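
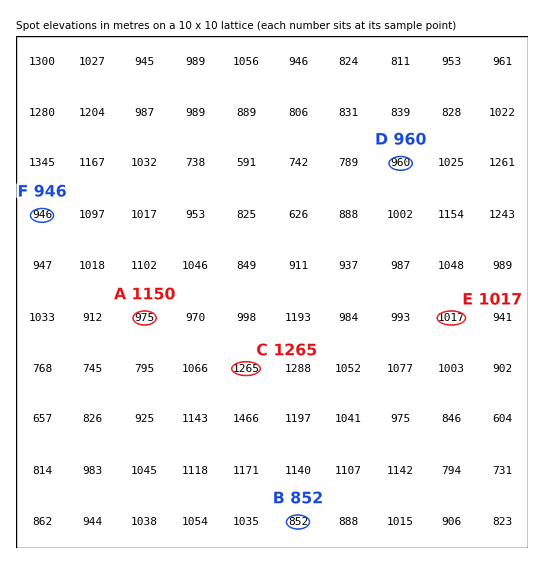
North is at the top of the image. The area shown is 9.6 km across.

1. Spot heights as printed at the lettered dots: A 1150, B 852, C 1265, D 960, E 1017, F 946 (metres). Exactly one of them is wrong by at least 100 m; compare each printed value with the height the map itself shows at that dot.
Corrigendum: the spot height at A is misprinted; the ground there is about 975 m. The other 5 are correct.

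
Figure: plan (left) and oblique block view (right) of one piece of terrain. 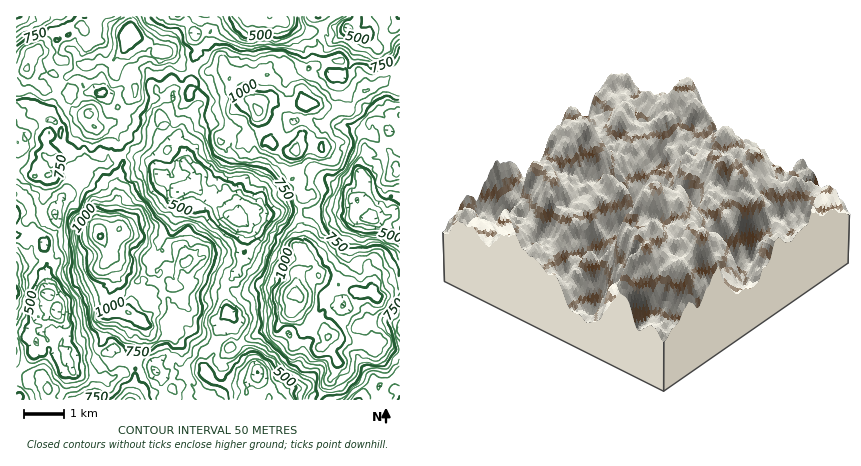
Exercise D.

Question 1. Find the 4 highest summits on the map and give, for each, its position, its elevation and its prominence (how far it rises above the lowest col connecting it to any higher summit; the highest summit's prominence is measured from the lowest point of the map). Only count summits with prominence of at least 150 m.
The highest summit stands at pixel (102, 236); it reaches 1259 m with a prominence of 1010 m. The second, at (296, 294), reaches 1232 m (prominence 516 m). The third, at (258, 110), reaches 1119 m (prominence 315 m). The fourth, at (130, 32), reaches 1050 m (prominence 284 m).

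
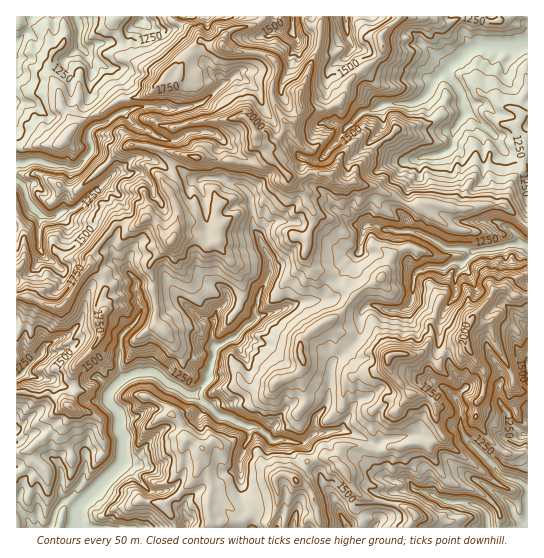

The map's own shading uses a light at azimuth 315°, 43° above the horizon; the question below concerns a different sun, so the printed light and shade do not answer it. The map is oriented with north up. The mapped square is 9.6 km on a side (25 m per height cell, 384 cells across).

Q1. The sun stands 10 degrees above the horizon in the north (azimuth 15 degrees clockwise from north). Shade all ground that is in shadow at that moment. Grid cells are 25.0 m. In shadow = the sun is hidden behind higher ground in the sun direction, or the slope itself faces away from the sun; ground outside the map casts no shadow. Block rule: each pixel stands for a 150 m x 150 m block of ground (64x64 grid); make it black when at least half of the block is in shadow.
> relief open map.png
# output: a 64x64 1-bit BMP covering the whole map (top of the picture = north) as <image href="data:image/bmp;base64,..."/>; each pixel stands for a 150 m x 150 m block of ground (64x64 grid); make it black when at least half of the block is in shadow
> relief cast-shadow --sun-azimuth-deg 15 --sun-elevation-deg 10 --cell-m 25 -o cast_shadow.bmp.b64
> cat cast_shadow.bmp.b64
<image width="64" height="64" href="data:image/bmp;base64,Qk0+AgAAAAAAAD4AAAAoAAAAQAAAAEAAAAABAAEAAAAAAAACAAATCwAAEwsAAAIAAAAAAAAA////AAAAAAB7//+//f///P/f7wP9/856/8/PA/n/n/b/8A4D+////v/89gH77//////zAXP//////+gIR7//////9CgHP///3//8SAI/////7/xNYD//+N/v9A/4P//8/+/gD/8///////A////////fsP/9///+/5/A/+z////8/8f74n/3//P/P/nwf+ff////sfB/H97////gMB///P///+AQD//8/P//4DAP89j+f/nIIR3ju/5/8fgHAAO3///j/gcAAzf//8P8BwAAdv/vg/8BAAAf/9/H/+AGACf/x///+D/EP8GH///9P+QfAcf///+eYWwAx////gxjIYLH///4AP/Bhk////gA/8Afj//v+AD//hgP/9/3+P/+EB/+H/fwP/8wB8A/x/f//zODwD////x/PwCAP///+/5/gjB////v/H/ef////4AA//9v///+AAD8/u////gAAPB/3///AAAB/z+//4AIAAD/n///DAPgAP///H4eQ/gAfveQ/jMH/AwB+H/8YZPgHAHp//xnwQQ8APvH+N/gDDAMf/gBn/4A7Dgf/4Ex/4DY8Af/w2A/weCAAP/zID/hwAABAf8AODGAAAGB/wAf+QBAPgH/gA//AER8Af8Ahv/wBuAD+BD+//yA+AAIGD3//uB4IB+8Y//+wJT4D/hB//8AxuAAEEDx4w=="/>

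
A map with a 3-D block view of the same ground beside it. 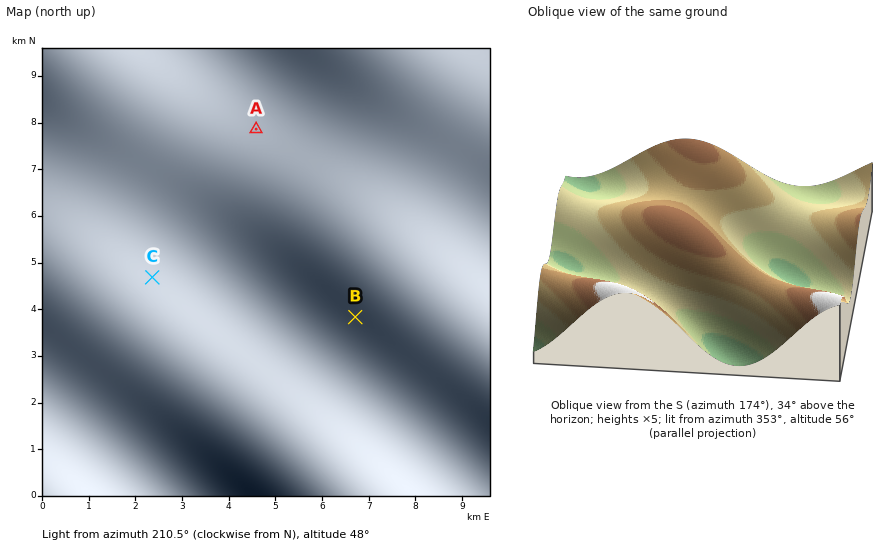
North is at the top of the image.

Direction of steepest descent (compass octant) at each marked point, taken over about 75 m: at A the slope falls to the S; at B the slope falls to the NE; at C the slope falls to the SW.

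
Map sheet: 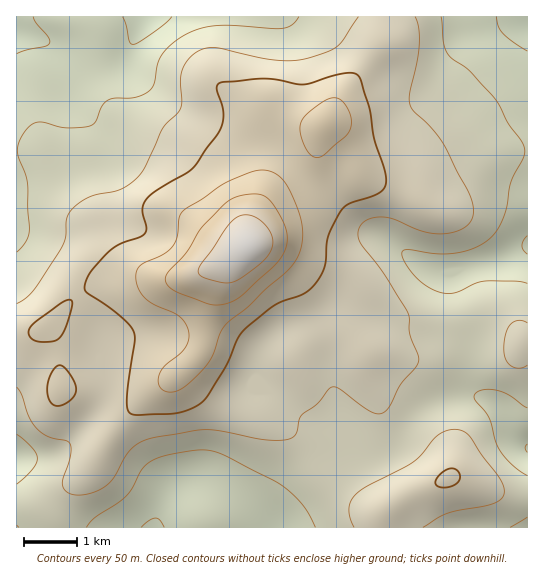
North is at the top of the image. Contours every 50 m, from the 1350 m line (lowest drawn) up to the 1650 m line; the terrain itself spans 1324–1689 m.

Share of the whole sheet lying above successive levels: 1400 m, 83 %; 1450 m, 53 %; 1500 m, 21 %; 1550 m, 8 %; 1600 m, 3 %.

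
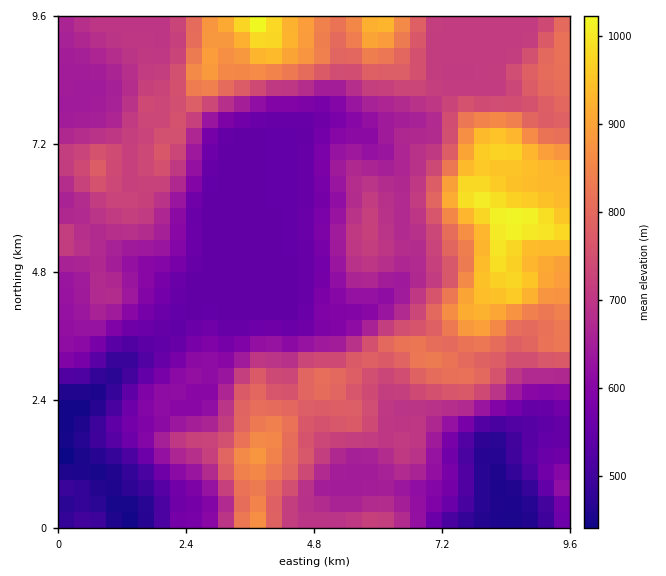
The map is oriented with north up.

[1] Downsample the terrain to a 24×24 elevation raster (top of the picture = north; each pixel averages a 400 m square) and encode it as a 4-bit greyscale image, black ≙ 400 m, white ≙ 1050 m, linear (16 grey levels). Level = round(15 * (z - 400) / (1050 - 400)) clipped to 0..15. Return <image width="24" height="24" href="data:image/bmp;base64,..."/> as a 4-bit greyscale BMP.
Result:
<image width="24" height="24" href="data:image/bmp;base64,Qk2WAQAAAAAAAHYAAAAoAAAAGAAAABgAAAABAAQAAAAAACABAAATCwAAEwsAABAAAAAAAAAAAAAAABEREQAiIiIAMzMzAERERABVVVUAZmZmAHd3dwCIiIgAmZmZAKqqqgC7u7sAzMzMAN3d3QDu7u4A////ACIRJEaah3d3ZDIRIyISJEaah2ZmVUIRJCESNVeqmGZmZUISNREjVnirqXZndkISNBI0VneaqYiHdkMjMxE0VVaamZmHd2VENCEjVVWJiZmHiJl2VUMiNFVoeJmYmqmXd1QzNERFVmaJqpqZmlVUQ0REREVniay6mlZlRDMzNEVVebzMu1ZlRDMzNEVmZ5zdy2ZlVEMzNEZ3Z5vtzHZmZUMzNEZ3Z5vu3Wd3dUMzNEZ3aL3u7WeHdkMzNEZ3ec7t3HiHh1MzNEZmaL3dzHiHiFMzNEZWZ53dy2Z3iGQzM0VWZozMqWZniIZUREVWZ4mZmWZniKmHdlZ3d3d4mWZneLu7upiZl3d4mmZ3d6u9y6m6l3d3imd3d6ve26rMp3d3eQ=="/>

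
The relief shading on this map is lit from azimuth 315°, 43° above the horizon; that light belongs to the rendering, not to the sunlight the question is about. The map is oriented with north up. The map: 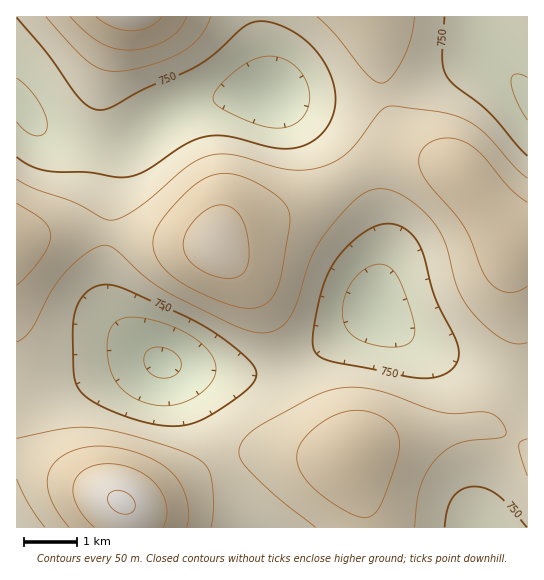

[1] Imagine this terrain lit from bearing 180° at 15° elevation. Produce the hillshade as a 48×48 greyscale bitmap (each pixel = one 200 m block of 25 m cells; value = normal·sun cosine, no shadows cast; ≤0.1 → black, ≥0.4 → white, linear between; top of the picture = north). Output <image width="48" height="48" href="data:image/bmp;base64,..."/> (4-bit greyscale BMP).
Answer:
<image width="48" height="48" href="data:image/bmp;base64,Qk32BAAAAAAAAHYAAAAoAAAAMAAAADAAAAABAAQAAAAAAIAEAAATCwAAEwsAABAAAAAAAAAAAAAAABEREQAiIiIAMzMzAERERABVVVUAZmZmAHd3dwCIiIgAmZmZAKqqqgC7u7sAzMzMAN3d3QDu7u4A////ALu8zMy7uqmYiImaq7vMu7qpmYiImZmqq7u7u7u6qZiIiImaq7vMu7qpmYiJmZqqq6qqqpmId3Zmd4iaq7u7u7qpmZmZmqqqq6qZiHdmVVVVZ4iaqru7u6qpmZmZqqu7qpiHdlVDMzNFZ4iaqqqqqqqZmZmqq7u7qod2VDMiESI0VniZmZmZmZmZmZmqu7u6qXdlQyEQABI0VniJmIiIiIiJmZmqq7uqmHZUMhEAAAEjRWd4h3d3d3eIiImZqqqpmGZUMhEAAAEjRVZnZmZmZmZnd3iImZmYh2ZUQyIRABEiNFVWZVVVVVVVVmZ3eIiId3ZlVDMiEREiM0RVVVRERERERFVWZ3d3d3d2ZUQzIiIiM0RFVVREMzMzMzRFVmZ3d4h3dmVEQzMzNEVVVVVUMzIiIjNEVWZ3eIiIh3ZlVUREVVZmd2ZVQyIiIiM0VWZ3iJmYiHdmZmZmZ3eIiIdlRDIiIjNFVmd4iZmZiHd3d4iImZmqqpiGVDMiI0RWZ3iJmZmZiIiIiZqru7vLu6qXZUMzNFVniImZmamYiIiJqrzN3d3dzLqYdlVEVWeImaqqqqmZiIiavN7v//7u3Muph2ZWZniZqqq6qqqZmJmrze/////u3MupiHd3eImaq7u7uqqpmZqrze/////t3LqpmIiIiJmqq7u7uqqqqqu83v////7cy6qpmZmZmZmqqqq7uqqqq7vM3e7//u3LuqqqqqqqmZmZqqqqqqu7u7vMzd3d3cu6mZmaqqqqqpmZmZqqqqq7u7u7zMzMu7qZmJmaq7u7qqmZmZmaqpqqq7u7qqqqqZmIiImaq7u7uqqZmZmZmZmZmqqpmYiIiIiIiImau7zLu6qqqpmZmXeIiIiId3d3d3d3eIiaq7zMu7u7qqmYiGZmZ3d3ZlVVZmd3d4iZqrvMzMy7u6mYdlRFVWZlVURFVWZmd3eImqu8zMzMu6mHZTMzRFVVRERERVVWZmZ3iZq7zMzMu6l2VCIjNEVVREMzNERERVVWeImru8zLuph1QyIiNEVVVEMzMzMzMzRFZ3iaq7uqqYdUMiIjRFVVVUMzIiIiIiM0VneJmamZh2VDMjM0VWZmZVQzIhERERIjRWd4iIh3ZVQzMjRVZ3d3dlVDIhEQERIjRWZ3d3dlVDMzM1VneIiIh2ZUMiERERIzRWZ3d2VUMyIjNGd4iZmZmIdlQzIiIjNEVWZ3dmVDMiIzRXiJmaqqqZh3ZURDRERVZnd3dmVDMiM0VomZqqqru6qYh2ZlZmZnd3eId2VUMzNFZ5mqqqu7zMu6qYiIiIiIiIiIh3ZVRERWeJqqqru8zd3Mu6qZmZmZmZmZmIdmVVZniJqqq7vN3u7tzLu7u7uqqqqZmYh3Zmd4iaqru7zd7v7u3cy7u7u7uqqqqZmId3eImaq7vM3e7//u3MzMzMzLu6qqqZmIiIiJmqu7zN3u7+7tzLu7vMzMu7qqqZmYiIiZmru8zd3u7u3cu7u7u8zMu7qqmZmIiIiZqrvMzd3u7d3Luqqru8zMu7qqmZiIiImZqg=="/>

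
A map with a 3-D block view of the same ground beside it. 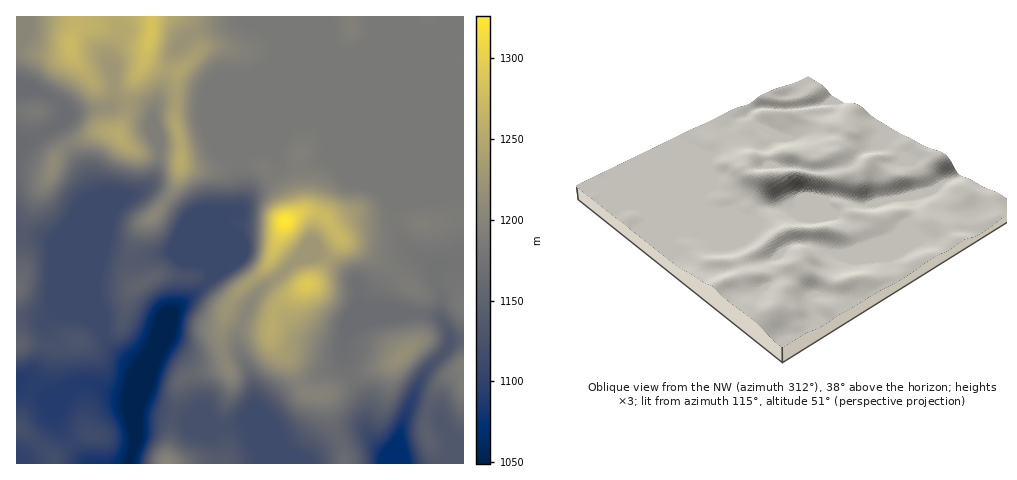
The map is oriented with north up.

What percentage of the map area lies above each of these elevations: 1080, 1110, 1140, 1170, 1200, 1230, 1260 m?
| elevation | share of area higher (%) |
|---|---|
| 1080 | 96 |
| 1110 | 90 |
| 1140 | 70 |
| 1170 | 59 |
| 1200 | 21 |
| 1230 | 11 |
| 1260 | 3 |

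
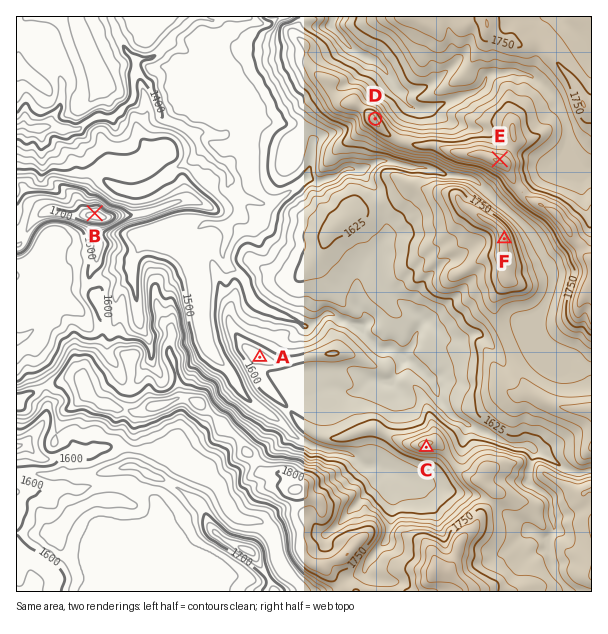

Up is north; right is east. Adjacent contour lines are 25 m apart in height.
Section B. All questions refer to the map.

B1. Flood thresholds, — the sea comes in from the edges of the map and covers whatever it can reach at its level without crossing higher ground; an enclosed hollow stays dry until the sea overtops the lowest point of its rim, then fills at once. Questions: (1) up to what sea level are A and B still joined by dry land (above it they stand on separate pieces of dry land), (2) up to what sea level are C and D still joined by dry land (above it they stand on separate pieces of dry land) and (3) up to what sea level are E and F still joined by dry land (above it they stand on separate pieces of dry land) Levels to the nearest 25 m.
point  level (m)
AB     1600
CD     1650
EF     1675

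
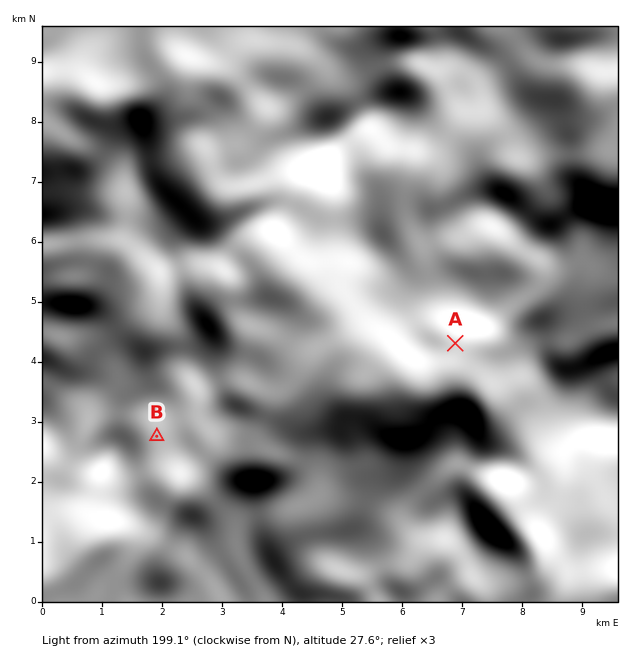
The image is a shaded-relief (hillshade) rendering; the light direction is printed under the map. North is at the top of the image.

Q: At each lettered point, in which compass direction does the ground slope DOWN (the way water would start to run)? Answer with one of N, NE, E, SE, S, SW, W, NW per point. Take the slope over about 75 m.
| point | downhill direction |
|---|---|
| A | SW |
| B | SE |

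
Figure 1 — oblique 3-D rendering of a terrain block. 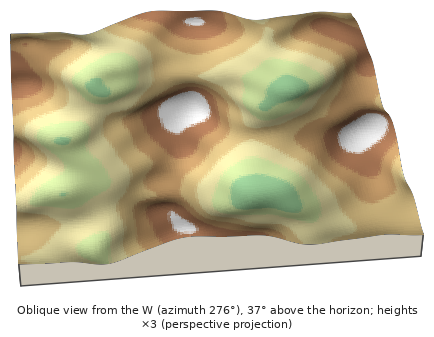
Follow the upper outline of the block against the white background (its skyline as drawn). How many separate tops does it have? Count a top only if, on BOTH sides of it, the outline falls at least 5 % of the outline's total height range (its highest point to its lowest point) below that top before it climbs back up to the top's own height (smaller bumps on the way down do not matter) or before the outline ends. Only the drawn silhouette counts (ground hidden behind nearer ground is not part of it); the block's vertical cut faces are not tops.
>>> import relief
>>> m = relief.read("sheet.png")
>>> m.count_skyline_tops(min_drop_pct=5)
1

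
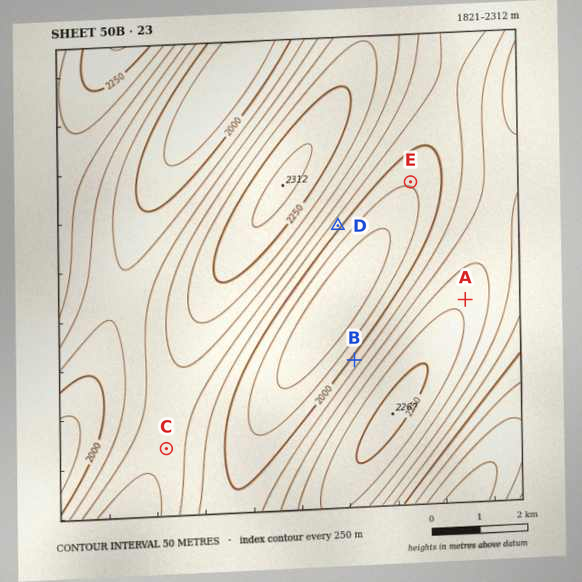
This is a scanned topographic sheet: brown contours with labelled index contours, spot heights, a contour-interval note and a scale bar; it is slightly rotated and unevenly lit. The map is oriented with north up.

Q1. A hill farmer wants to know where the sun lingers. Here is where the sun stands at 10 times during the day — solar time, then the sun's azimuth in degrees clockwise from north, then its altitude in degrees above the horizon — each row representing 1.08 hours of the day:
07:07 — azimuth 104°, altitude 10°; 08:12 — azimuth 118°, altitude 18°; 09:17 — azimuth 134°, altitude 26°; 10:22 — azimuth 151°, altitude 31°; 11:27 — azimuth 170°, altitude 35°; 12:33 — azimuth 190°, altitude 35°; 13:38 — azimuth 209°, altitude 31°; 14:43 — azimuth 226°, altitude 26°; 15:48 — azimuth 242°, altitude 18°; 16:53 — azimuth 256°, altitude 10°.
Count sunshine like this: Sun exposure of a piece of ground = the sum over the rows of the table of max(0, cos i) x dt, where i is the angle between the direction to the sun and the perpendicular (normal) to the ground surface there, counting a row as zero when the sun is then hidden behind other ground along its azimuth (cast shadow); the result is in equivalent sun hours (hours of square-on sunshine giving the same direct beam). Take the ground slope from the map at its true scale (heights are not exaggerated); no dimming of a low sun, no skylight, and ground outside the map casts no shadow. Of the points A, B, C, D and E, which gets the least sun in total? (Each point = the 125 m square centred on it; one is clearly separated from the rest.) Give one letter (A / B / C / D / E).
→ B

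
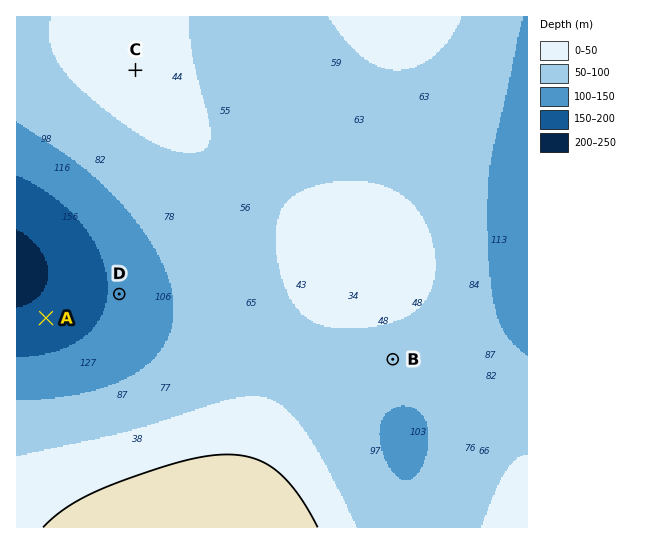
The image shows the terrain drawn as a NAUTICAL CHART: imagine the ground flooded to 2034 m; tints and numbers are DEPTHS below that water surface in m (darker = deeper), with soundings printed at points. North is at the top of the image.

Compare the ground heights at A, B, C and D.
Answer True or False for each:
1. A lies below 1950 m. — True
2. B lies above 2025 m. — False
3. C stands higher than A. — True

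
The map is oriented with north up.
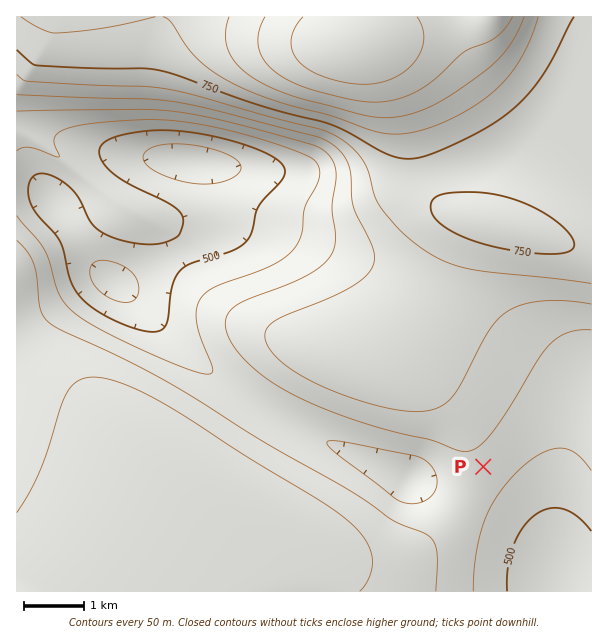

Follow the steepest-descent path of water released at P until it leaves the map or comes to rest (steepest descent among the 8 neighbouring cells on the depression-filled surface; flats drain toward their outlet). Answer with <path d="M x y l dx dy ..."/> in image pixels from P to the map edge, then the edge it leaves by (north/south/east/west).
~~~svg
<path d="M483 467l65 64 0 6 1 2 2 10 3 6 0 5 1 1 0 5 3 6 0 4 3 6 0 8 2 1"/>
exit: south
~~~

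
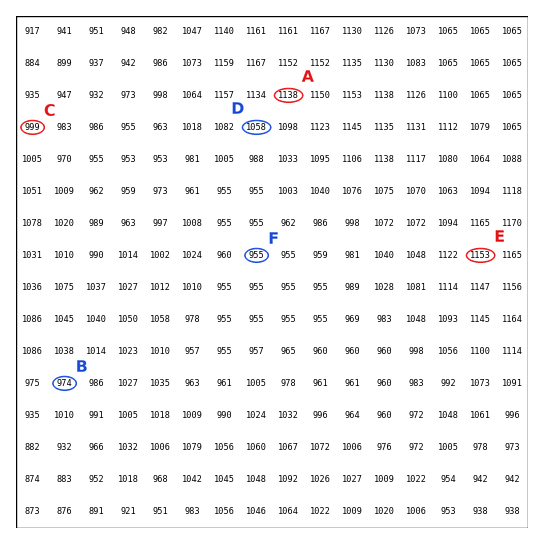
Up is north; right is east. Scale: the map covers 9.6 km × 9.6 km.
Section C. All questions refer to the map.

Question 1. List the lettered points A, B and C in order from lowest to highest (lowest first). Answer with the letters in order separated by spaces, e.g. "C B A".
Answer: B C A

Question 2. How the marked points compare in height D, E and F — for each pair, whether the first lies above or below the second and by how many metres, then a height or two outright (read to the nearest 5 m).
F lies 200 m below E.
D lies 105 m above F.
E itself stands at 1155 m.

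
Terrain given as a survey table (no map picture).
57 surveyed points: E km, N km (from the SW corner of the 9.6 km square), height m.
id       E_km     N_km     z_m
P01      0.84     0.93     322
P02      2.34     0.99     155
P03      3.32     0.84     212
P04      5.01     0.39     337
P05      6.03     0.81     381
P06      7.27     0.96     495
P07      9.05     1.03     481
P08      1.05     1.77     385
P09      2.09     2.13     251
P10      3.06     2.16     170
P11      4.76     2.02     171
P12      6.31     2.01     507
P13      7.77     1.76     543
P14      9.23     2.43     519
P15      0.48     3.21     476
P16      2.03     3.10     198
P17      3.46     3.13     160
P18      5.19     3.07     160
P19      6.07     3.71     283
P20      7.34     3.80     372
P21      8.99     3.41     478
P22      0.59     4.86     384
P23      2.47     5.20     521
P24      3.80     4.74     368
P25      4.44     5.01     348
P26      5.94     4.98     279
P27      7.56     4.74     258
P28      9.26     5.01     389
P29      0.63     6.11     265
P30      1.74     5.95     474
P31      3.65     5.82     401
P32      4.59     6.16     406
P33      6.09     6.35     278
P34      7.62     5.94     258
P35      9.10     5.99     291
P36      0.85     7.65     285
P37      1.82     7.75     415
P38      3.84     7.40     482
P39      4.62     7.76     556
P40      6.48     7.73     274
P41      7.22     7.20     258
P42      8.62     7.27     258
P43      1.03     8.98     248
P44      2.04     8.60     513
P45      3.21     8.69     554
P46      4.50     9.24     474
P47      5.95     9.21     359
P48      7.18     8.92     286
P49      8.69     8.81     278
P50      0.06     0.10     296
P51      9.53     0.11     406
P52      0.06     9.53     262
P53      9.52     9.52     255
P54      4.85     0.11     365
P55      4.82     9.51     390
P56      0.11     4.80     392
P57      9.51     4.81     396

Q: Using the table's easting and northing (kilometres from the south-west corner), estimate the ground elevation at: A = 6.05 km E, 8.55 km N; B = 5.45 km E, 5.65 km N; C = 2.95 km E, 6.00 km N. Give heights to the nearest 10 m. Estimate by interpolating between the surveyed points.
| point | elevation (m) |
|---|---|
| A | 380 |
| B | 360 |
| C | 490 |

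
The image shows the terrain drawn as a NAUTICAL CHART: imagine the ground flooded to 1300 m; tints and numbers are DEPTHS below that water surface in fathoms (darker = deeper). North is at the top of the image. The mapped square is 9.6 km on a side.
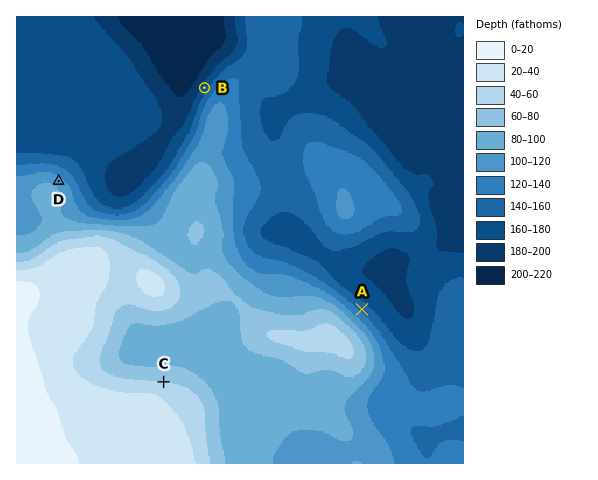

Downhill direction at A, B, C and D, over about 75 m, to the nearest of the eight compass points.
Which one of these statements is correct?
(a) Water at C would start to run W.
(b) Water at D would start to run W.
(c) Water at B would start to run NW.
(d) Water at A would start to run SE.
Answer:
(c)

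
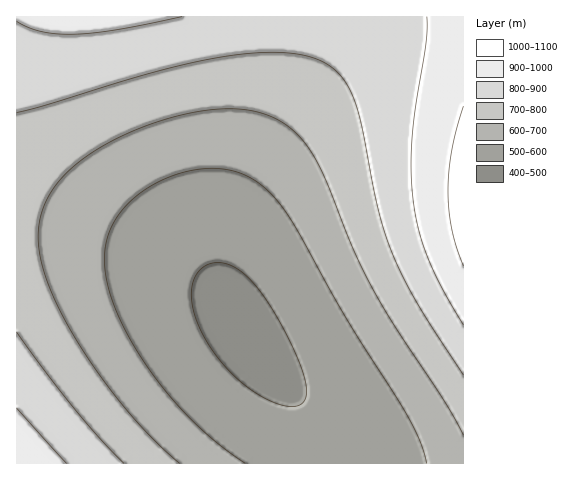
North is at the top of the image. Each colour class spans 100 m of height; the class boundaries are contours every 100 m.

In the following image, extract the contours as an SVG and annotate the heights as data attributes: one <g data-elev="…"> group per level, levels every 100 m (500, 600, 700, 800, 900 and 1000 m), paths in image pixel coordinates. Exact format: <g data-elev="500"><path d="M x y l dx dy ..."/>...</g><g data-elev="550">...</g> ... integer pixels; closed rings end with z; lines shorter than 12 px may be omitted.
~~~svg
<g data-elev="500"><path d="M287 406l-21-7-23-15-20-20-17-23-11-25-4-21 4-17 4-7 5-5 9-3 8 0 9 2 9 5 18 17 19 28 21 41 6 18 3 12 0 10-3 7-6 3z"/></g><g data-elev="600"><path d="M245 463l-24-17-23-20-22-22-20-26-19-27-15-26-10-25-6-23-2-19 3-17 5-16 10-15 14-14 17-11 20-9 21-6 26-1 22 5 20 11 17 18 18 26 52 94 58 93 13 25 7 22"/></g><g data-elev="700"><path d="M180 463l-28-25-27-29-26-35-24-37-17-31-12-29-7-26-1-22 5-21 10-19 15-17 21-17 28-17 31-13 33-10 32-5 29-1 25 6 21 12 18 17 17 29 29 73 20 42 24 40 50 76 17 31"/></g><g data-elev="800"><path d="M124 463l-24-24-26-30-57-77"/><path d="M17 113l29-8 111-34 67-14 33-4 28 0 23 3 18 7 9 7 8 8 6 11 6 13 7 25 17 86 8 25 9 24 24 46 43 67"/></g><g data-elev="900"><path d="M67 463l-50-55"/><path d="M17 21l11 6 14 5 15 2 18 0 43-5 64-12"/><path d="M427 17l-1 26-10 62-4 32-1 32 2 30 5 30 10 28 14 31 21 37"/></g><g data-elev="1000"><path d="M463 106l-11 44-4 40 4 39 11 37"/></g>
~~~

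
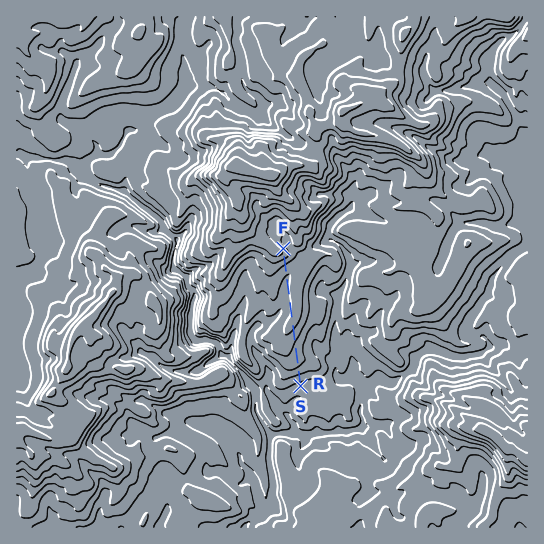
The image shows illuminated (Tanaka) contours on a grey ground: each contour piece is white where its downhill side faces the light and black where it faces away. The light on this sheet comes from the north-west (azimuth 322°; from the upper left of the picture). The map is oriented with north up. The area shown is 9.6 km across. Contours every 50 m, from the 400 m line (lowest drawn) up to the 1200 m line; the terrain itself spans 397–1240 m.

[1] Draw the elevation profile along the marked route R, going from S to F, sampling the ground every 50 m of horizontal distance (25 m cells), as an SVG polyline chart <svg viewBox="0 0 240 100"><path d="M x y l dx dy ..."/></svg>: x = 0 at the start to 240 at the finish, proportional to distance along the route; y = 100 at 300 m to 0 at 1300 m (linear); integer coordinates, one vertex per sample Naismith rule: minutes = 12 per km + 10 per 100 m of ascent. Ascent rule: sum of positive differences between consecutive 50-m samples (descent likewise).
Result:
<svg viewBox="0 0 240 100"><path d="M0 77l5-1 4-2 5-1 4-2 5-2 5-2 4-2 5-1 5-1 4 0 5 0 4-1 5 0 5 0 4-1 5 0 5-1 4-1 5-1 4-2 5-1 5 0 4-1 5 0 5 0 4 0 5 1 4 0 5 0 5 0 4 0 5 0 5 0 4 0 5 0 4 0 5 0 5 1 4 0 5 0 5 0 4-1 5-1 4-1 5-2 5-1 4-2 5-3 5-2 4-2 5 0 4 1"/></svg>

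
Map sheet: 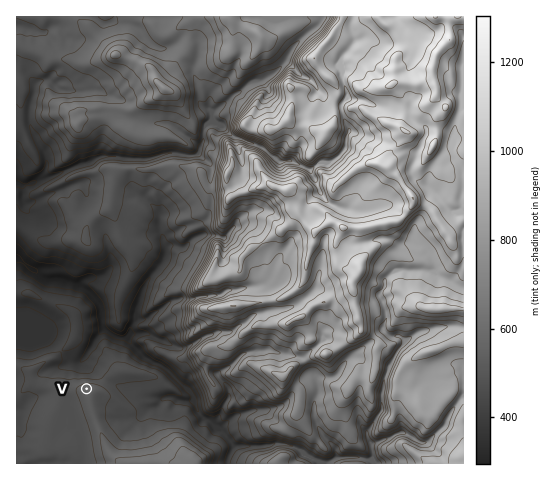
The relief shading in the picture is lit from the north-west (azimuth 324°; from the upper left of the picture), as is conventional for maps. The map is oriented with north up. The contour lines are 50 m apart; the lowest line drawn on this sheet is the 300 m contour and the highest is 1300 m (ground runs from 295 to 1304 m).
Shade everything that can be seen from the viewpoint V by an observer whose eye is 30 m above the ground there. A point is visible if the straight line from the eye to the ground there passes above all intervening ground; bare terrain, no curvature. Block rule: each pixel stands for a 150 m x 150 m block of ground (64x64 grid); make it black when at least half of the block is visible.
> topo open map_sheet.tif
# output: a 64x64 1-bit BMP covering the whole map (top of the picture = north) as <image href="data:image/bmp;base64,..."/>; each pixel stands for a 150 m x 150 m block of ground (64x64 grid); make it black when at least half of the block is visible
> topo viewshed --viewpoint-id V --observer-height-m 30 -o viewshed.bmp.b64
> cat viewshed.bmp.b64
<image width="64" height="64" href="data:image/bmp;base64,Qk0+AgAAAAAAAD4AAAAoAAAAQAAAAEAAAAABAAEAAAAAAAACAAATCwAAEwsAAAIAAAAAAAAA////AAAAAADA8/+AfAAD95///4D+MAeH////AH4QAw+///8A4AAAB5///wH8AAABn///A/8AACCf8P+B/wAAwL/w/xAPAADA/+HkMAMAAYD/4HEwGAAAAP/w/jA8AAAA/+f4cHwAAAD/3/DzfAAAAP//geHwAAAAH/4D+MAAAAAH/A/8ABAAAAP4EPwAkAAAAfAh8ABBAAA98A/5ggCAAP//f//GAYAA///f/kIAgAD//n/8AACAAP4Pf+AAAAAA+A/+gAAAAADAH//gAAAAAAAf//gAAwAAAAfz4AADAAAAf/PwAAGAAAH/+fAAAAAAH///eAAAAAB///Z4AAAAAP/3x1AAAAAA4G+HwAAAAACAb8f8AAAAAIAf5/4AAAAAAR/m/gAAAAACD8f+gAAAAAwHD//AAAAAEAcf/PwAAAAAB3/8eAAAAAAP/+wAAAAAQB//7CAAAADgAA+EAAAAAPEAAAYAAAAA44AABgAAAADD8fgEAAAAAN///gAAAAAAv/8AQBAAAAD9/ACBgAAAAP8YAYAAAAAAwAB/AAAAAADAAH8AAAAAAMAAXgAAAAAAwADcAAAAAADAAfADAAAAAEAD4AeAAAAAwAfgD8AAAADgD4AP8AAAAOACAA/wAAAAgAAACPgAAAAAAAAM8AAAAAAAAA7gAAAAAAAADwAAAAAAAAAOAAAAAA=="/>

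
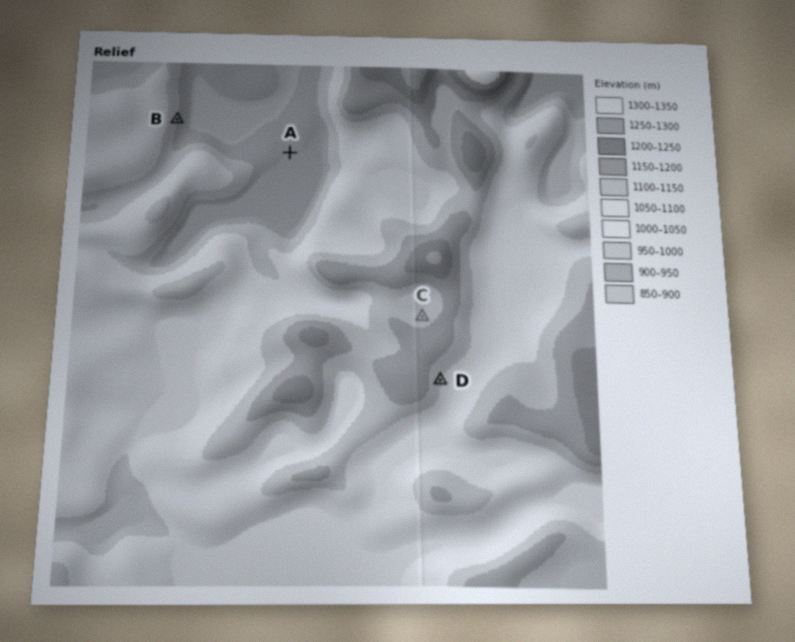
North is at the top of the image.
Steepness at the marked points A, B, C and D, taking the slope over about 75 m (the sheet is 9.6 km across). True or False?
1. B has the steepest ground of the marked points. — True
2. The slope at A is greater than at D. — False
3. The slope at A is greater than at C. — False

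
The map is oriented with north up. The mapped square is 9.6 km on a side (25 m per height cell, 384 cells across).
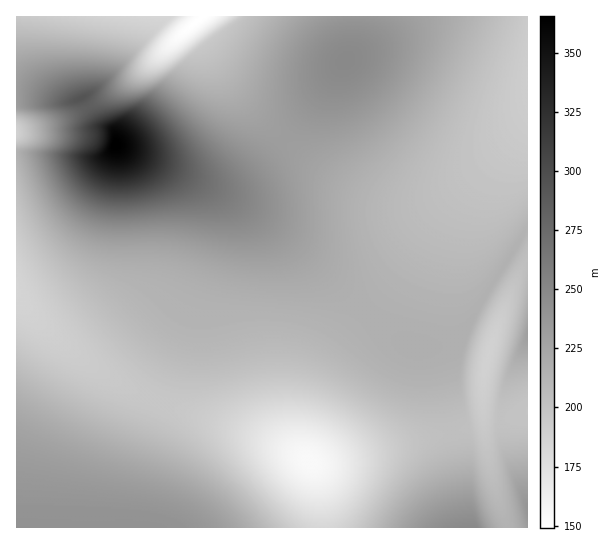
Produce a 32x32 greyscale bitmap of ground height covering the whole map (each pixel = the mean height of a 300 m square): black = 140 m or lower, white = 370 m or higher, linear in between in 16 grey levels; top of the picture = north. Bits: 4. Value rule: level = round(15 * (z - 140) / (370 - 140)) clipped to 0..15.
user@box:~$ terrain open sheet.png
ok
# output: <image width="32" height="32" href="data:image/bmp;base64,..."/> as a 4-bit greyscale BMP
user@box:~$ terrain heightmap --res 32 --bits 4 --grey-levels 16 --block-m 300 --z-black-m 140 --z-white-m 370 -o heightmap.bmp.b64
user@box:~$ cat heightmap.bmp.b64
<image width="32" height="32" href="data:image/bmp;base64,Qk12AgAAAAAAAHYAAAAoAAAAIAAAACAAAAABAAQAAAAAAAACAAATCwAAEwsAABAAAAAAAAAAAAAAABEREQAiIiIAMzMzAERERABVVVUAZmZmAHd3dwCIiIgAmZmZAKqqqgC7u7sAzMzMAN3d3QDu7u4A////AHd3d3d3ZmZUQzMzRWZ3dlVmZmZmZmZVRDIiI0RWZmVWZmZmZmZlVEMiESM0VVZVVmZmZmZVVUQyIREiNERVVFVmZmVVVURDIhERIjNERERFZmVVVUREMyIREiIzRERERGVVVEREQzMyIiIzNERERERVVEREREQzMzIzNEREREREVERERERERDMzNERFVVVDREREREREREREREREVVVVQ0VEMzREREREREREVVVVVUNFMzNERERVVUREVVVVVVVDRTMzRERVVVVVVVVVVVVVVDUzNERFVVVVVVVVVVVVVVQ0M0REVVVVVVVVVVVVVVVVRDNERVVVVVVVVVVVVVVVVUQ0RFVVVVVmZmZVVVVVVEVUNEVWZmZmZmZmZVVVVEREVURWZnZmd3d3ZmVVVUREREVFZ3iIiHd3d2ZlVVRERERERWiZqpmYiHdmZVVURERERFZ5q8u6mYh3ZmVVVURERERWis3dy6mHd2ZlVVVEREREVorO7suYh3ZmZmVVVEREREV5ve3KmHZmZmZmVVVERERGeazcuYdmZmZmZmVVRERDZ5mpmphmVVZmd3ZmVVREQ2eJmHZmVVVWZnd3ZmVURENmd3dkNERFVWZ3d3ZlVURDVmZlVCI0RFVmd3d3ZlVEQ1VUREQxE0RVZmd3dmZVVERERDMzMhEjRVZmd2ZmVVRE"/>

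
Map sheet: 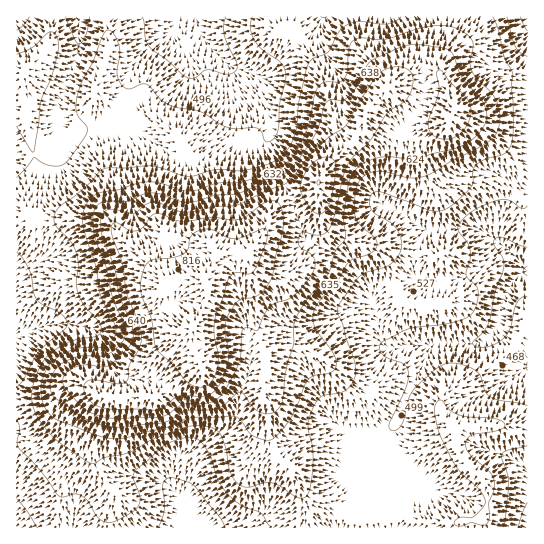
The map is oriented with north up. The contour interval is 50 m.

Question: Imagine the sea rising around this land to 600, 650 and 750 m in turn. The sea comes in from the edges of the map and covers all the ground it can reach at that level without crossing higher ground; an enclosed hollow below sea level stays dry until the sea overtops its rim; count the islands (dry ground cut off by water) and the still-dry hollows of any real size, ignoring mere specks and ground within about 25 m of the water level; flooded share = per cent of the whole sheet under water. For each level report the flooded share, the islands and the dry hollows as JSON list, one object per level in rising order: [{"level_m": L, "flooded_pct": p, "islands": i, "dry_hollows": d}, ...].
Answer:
[{"level_m": 600, "flooded_pct": 68, "islands": 1, "dry_hollows": 0}, {"level_m": 650, "flooded_pct": 75, "islands": 1, "dry_hollows": 0}, {"level_m": 750, "flooded_pct": 91, "islands": 2, "dry_hollows": 0}]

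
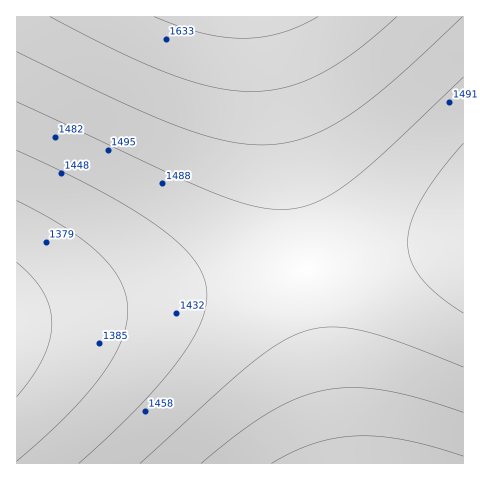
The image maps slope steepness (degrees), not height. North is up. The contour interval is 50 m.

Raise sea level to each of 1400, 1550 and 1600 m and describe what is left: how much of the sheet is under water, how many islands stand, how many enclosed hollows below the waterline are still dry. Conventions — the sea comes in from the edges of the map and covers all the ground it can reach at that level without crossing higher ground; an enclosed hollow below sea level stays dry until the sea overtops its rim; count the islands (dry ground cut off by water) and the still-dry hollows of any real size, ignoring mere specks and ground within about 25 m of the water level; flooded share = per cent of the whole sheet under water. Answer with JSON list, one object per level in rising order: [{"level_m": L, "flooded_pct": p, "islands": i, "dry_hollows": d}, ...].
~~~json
[{"level_m": 1400, "flooded_pct": 9, "islands": 0, "dry_hollows": 0}, {"level_m": 1550, "flooded_pct": 73, "islands": 0, "dry_hollows": 0}, {"level_m": 1600, "flooded_pct": 90, "islands": 0, "dry_hollows": 0}]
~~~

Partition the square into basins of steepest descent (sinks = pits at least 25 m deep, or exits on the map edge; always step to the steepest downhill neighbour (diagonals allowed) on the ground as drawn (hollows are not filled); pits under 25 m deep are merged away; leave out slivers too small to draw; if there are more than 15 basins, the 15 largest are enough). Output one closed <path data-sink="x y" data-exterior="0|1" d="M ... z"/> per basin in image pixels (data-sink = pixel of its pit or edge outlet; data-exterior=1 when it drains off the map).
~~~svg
<path data-sink="17 329" data-exterior="1" d="M262 16l-246 1 1 447 323-1-72-420z"/><path data-sink="463 231" data-exterior="1" d="M463 16l-201 1 79 447 123-1z"/>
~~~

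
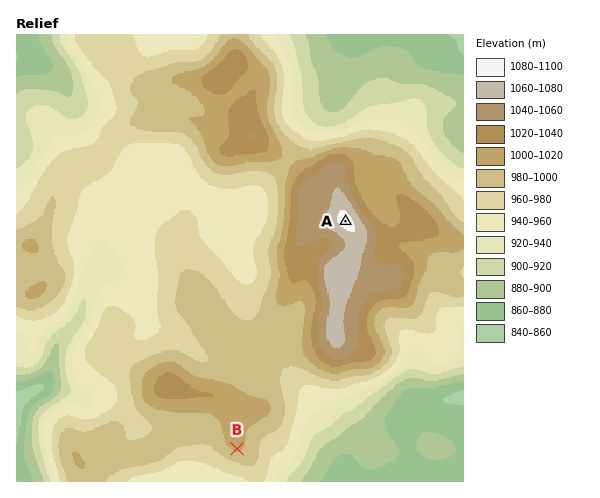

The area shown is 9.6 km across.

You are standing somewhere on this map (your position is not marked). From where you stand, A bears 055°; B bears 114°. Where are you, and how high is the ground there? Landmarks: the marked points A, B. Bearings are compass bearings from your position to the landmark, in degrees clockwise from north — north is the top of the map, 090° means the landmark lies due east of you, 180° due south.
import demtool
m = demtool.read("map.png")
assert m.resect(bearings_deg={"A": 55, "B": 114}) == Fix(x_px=105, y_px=390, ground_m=950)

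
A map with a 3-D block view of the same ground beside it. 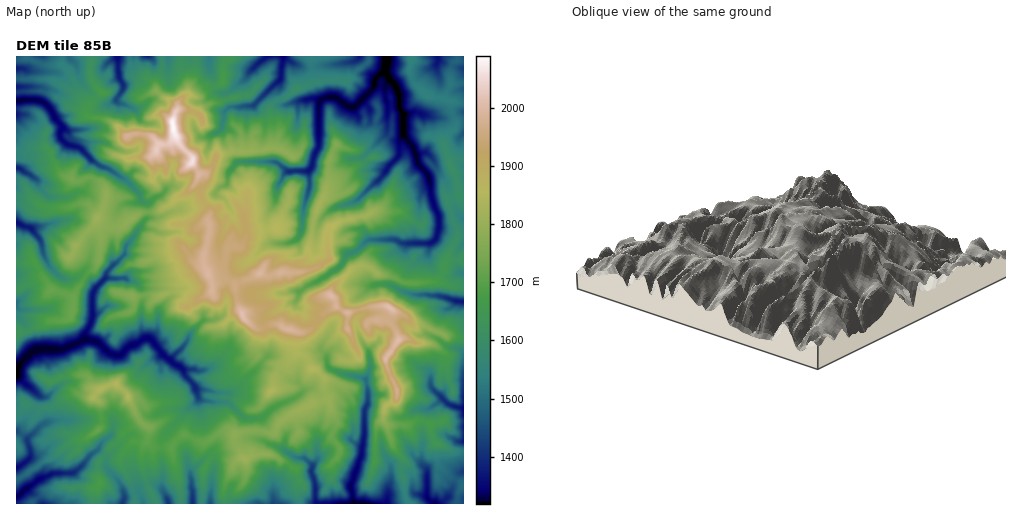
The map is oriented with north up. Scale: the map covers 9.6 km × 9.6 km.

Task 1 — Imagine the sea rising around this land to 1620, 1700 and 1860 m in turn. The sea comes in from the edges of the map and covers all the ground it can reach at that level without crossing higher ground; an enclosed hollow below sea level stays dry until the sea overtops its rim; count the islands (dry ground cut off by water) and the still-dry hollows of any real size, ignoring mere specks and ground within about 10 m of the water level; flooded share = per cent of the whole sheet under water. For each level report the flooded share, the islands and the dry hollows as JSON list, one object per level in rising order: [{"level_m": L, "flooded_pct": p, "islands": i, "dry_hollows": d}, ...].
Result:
[{"level_m": 1620, "flooded_pct": 44, "islands": 1, "dry_hollows": 0}, {"level_m": 1700, "flooded_pct": 63, "islands": 3, "dry_hollows": 0}, {"level_m": 1860, "flooded_pct": 88, "islands": 1, "dry_hollows": 0}]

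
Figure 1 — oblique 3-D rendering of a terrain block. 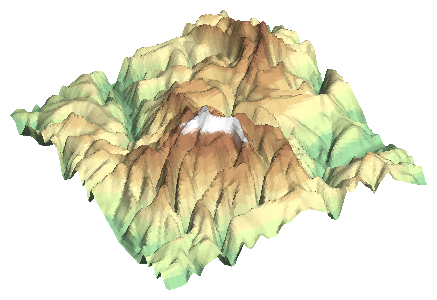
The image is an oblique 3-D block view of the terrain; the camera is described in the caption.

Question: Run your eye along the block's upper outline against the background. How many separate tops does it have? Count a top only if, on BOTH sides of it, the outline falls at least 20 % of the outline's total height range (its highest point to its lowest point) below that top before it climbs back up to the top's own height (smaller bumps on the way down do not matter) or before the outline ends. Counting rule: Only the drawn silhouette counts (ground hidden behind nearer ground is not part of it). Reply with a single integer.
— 1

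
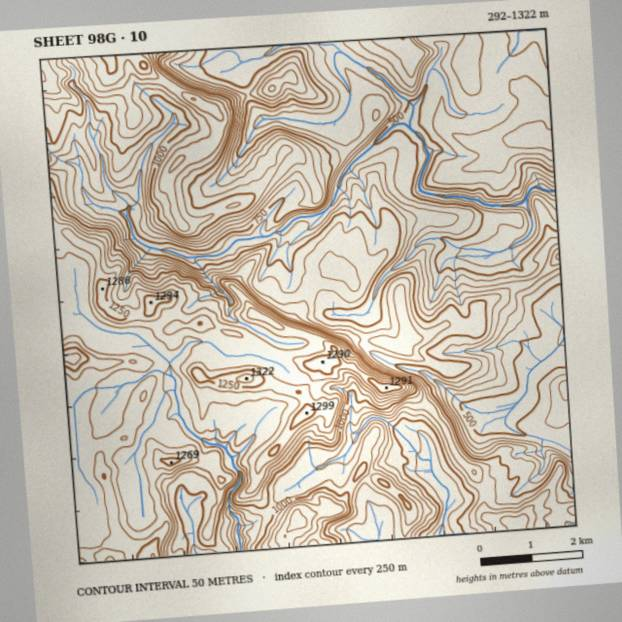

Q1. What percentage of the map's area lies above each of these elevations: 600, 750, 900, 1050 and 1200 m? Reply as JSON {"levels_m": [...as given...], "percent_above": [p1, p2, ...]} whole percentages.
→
{"levels_m": [600, 750, 900, 1050, 1200], "percent_above": [81, 63, 44, 30, 6]}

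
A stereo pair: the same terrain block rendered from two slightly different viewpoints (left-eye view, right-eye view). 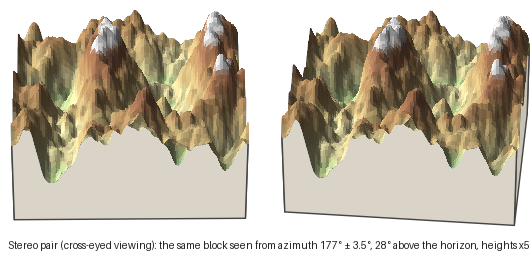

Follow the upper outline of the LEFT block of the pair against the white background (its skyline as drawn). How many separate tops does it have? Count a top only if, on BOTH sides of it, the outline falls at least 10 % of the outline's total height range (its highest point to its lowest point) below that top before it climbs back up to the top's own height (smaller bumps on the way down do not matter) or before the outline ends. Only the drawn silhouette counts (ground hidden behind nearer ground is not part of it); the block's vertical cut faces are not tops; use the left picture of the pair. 3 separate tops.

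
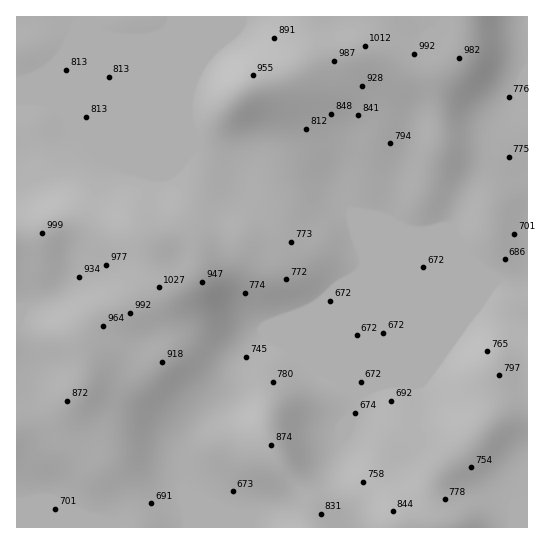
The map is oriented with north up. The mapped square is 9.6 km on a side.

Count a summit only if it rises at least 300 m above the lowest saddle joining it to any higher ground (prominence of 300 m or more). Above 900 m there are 1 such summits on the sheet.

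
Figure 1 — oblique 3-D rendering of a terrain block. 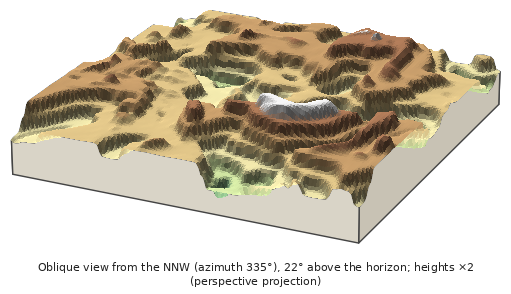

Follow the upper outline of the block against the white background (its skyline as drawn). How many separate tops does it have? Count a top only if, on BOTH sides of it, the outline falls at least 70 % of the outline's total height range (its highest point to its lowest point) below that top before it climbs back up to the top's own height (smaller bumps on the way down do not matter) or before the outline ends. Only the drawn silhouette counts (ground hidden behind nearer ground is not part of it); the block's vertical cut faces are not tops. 0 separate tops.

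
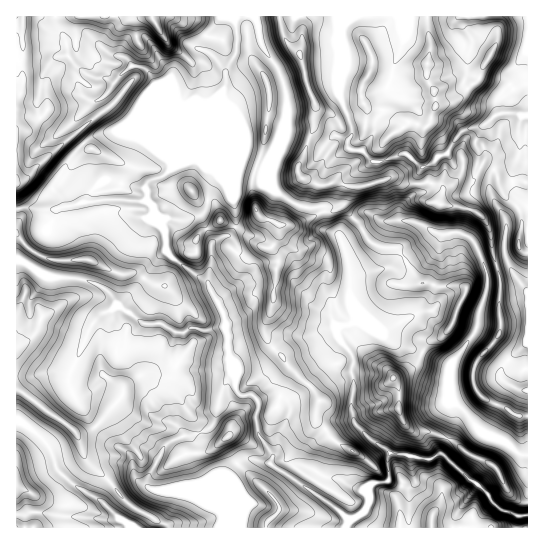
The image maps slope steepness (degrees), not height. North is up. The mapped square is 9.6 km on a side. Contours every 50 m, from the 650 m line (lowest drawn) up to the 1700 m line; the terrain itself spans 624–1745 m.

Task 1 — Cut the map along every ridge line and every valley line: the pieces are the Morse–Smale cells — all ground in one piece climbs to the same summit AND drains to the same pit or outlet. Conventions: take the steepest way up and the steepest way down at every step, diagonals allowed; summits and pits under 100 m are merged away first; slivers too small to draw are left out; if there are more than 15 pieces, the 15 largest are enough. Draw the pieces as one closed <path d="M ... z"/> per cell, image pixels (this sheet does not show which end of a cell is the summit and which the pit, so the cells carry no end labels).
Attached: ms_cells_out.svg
<path d="M19 260l-3 1 0 158 19 13 8 8 16-21 17 14 11 28 28 26 4 7 11 11 35 19 2 4 62 0-6-15-22-14-19-7-27-1-6-3-2-3 2-11 14-25 6-6 14-7 8 0 15-5 9-10 9-36 9-10 3 0-7-17-1-23-3-8-6 0-12 4-17-3-9 5-19-9-17 0-28-19-6-11-9-7-23-8-30-2z"/><path d="M343 16l-108 0 0 7 2 10-1 20-11 18 2 10-3 9-20 44-29 29 20-4 10 5 29 0 29 8 19-36 1 3-12 32 1 16 6 6 20 12 9 3 14-1 3 4 3 16 12 8 3 8 21-13-19-24 5-19 13 0 33-10 14 7 22-1 8 2 4 4 8-4 10-9 13 1 7-11-2-3-3-24 7-12-1-2-19 6-7 7-9 15-8 3-8 8-6 3-4 0-16-14-23 8-11 0-9-10-12-2-2-8 4-6 0-8-13-33 4-19-2-48 3-5z"/><path d="M527 16l-182 0-4 11 2 48-4 19 13 33 0 8-4 6 0 6 6 4 8 0 9 10 11 0 23-8 16 14 10-3 8-8 8-3 9-15 7-7 18-4 18-13-2-13 7-11 13-13 2-15 9-11z"/><path d="M279 143l-16 29-29-8-30 1 7 3 16 15 6 15 3 27-7 11-8 1-8 6-14-26-12 3-22-1-4 3 4 11 0 16 4 6 39 27 16 32 1 16 3 5 0 16 7 21 2-7 26-6 15-15 11-7 21-1 20-8 5 0 2 3 2-4 10-2 6-4-6-27-1-35-8-22-9-5-6-7-2-16-2-2-14 1-9-3-20-12-6-6-1-16 9-25z"/><path d="M234 16l-178 1 0 6 11 20 1 12 11 14 14 8 14 2 7 4 16-16 11 0 8 6 18 38 0 48-30-23-20-5-23 5-18 15-23 35 12 21 34-7 46 1 2-2 0-16 16-7 41-42 5-9 16-39 0-15 11-18 1-20z"/><path d="M55 16l-39 1 1 192 16-1 14 3 16-4-10-21 23-35 18-15 21-5 22 5 31 22-1-47-18-38-8-6-8-2-19 18-7-4-10 0-12-6-16-15-2-15-11-20z"/><path d="M146 200l-47 0-52 11-14-3-16 1-1 50 33 18 30 2 23 8 9 7 6 11 28 19 17 0 19 9 9-5 17 3 18-4-1-13-16-32-35-23-6-8-3-22-9-12-2-10z"/><path d="M342 343l-35 46-16 12-1 7-2-6-10-6-9 0-10 4-2 2 2 7-3 5 0 8 3 13 13 19-1 9 62 42 17 15 15-10 4-8-1-15 6-4 9 0 6-4 0-26-6-6-10-6-20-20-2-14 2-13 0-16-2-7 2-13z"/><path d="M441 453l-10 6-12 0-12-4-17-2-2 4 1 22-6 4-9 0-6 4 1 15-4 8-8 7-6 2-6 8 183 0-1-12-10 1-15-5-10-9-4-8-7-7-11-7z"/><path d="M234 375l-10 10-12 41-13 7-16 3-14 7-6 6-16 33 2 6 6 3 27 1 19 7 8 6 12 6 9 17 2-1 0-42-3-6 2-8 7-8 8-4 24 5 2-5-1-8-14-20-1-17 3-11-5-7-12 0-5-3-2-8 1-8z"/><path d="M358 321l-4 0-5 4-7 0-5 4 3 12 13 17-2 13 2 7-2 29 4 16 18 18 10 6 7 6 17 2 12 4 15-2 7-4 7-14-23-8-10 1-11-9-5-13 0-23-6-8 18-10 6-6 4-10-26-9-14-11z"/><path d="M403 257l-14 11-23 4-15 7-2 15 3 16 3 11 26 12 14 11 27 8 8-11 9-2 12-12 16-38-9-4-21 2-8-4-8 0-4-2z"/><path d="M253 459l-11 1-13 14 3 11 1 43 112 0 2-2 2-5-16-16-62-41z"/><path d="M395 177l-33 10-13 0-2 2-3 17 19 25 15-10 24-1 19 4 20 11 16-3 16 9 12 27 11-5-4-13-1-19-9-15-11-7-30-5 2-15-4-4-8-2-22 1z"/><path d="M457 232l-10 3-14-3-14 13-16 12 14 24 4 2 8 0 8 4 21-2 9 4-16 38-12 12-9 2-9 12 26 12 4 0 13-16 13-22 2-14 9-31-1-11-14-30z"/>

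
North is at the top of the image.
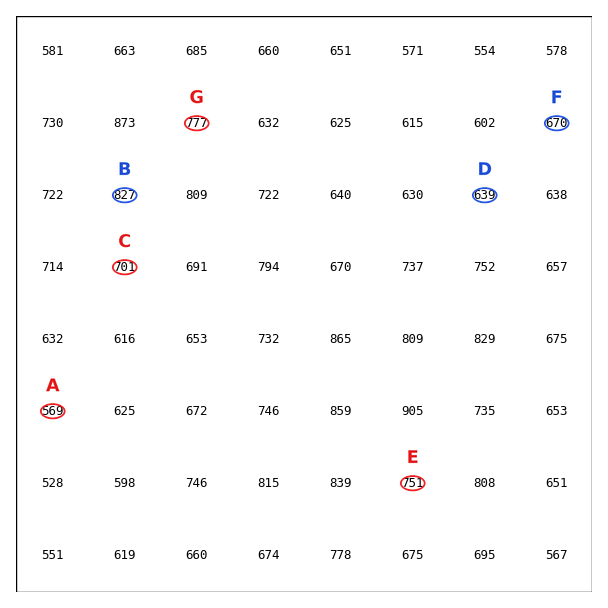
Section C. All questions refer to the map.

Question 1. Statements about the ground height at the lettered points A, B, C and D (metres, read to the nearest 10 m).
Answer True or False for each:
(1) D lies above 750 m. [False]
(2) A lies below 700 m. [True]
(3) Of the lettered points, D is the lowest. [False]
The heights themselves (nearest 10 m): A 570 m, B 830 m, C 700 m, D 640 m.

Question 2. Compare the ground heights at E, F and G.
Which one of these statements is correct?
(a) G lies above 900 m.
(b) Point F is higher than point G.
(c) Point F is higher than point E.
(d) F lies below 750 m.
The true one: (d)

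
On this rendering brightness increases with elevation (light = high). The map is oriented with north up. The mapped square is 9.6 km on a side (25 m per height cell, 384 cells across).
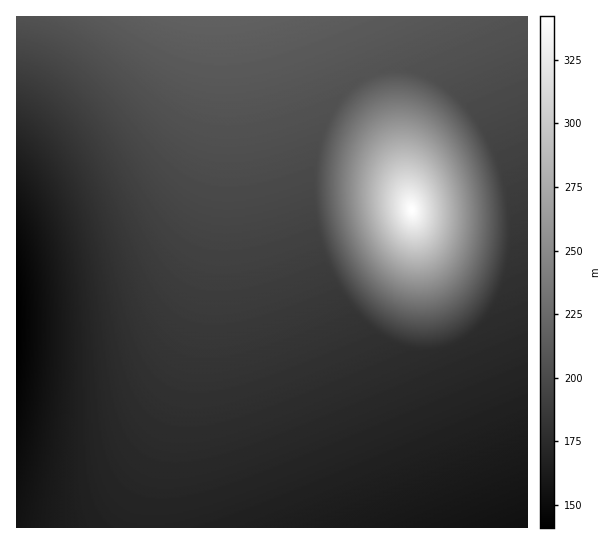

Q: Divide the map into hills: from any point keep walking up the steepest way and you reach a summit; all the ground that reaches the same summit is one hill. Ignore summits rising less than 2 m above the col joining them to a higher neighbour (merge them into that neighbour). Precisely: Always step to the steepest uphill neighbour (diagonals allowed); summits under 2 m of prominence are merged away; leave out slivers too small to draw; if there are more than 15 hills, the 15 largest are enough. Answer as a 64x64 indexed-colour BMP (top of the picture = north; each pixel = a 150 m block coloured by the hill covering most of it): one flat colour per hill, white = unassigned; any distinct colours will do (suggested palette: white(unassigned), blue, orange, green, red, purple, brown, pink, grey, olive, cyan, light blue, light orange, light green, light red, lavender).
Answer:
<image width="64" height="64" href="data:image/bmp;base64,Qk12CAAAAAAAAHYAAAAoAAAAQAAAAEAAAAABAAQAAAAAAAAIAAATCwAAEwsAABAAAAAAAAAA////ALR3HwAOf/8ALKAsACgn1gC9Z5QAS1aMAMJ34wB/f38AIr28AM++FwDox64AeLv/AIrfmACWmP8A1bDFABERERERERERERERERERERERERERERERERERIiIiIiIiERERERERERERERERERERERERERERERERERIiIiIiIiIREREREREREREREREREREREREREREREREREiIiIiIiIhEREREREREREREREREREREREREREREREREiIiIiIiIiERERERERERERERERERERERERERERERERESIiIiIiIiIRERERERERERERERERERERERERERERERESIiIiIiIiIhERERERERERERERERERERERERERERERERIiIiIiIiIiEREREREREREREREREREREREREREREREREiIiIiIiIiIREREREREREREREREREREREREREREREREiIiIiIiIiIhERERERERERERERERERERERERERERERESIiIiIiIiIiERERERERERERERERERERERERERERERESIiIiIiIiIiIRERERERERERERERERERERERERERERERIiIiIiIiIiIhEREREREREREREREREREREREREREREREiIiIiIiIiIiEREREREREREREREREREREREREREREREiIiIiIiIiIiIRERERERERERERERERERERERERERERESIiIiIiIiIiIhERERERERERERERERERERERERERERESIiIiIiIiIiIiERERERERERERERERERERERERERERERIiIiIiIiIiIiIREREREREREREREREREREREREREREREiIiIiIiIiIiIhEREREREREREREREREREREREREREREiIiIiIiIiIiIiERERERERERERERERERERERERERERESIiIiIiIiIiIiIRERERERERERERERERERERERERERESIiIiIiIiIiIiIhERERERERERERERERERERERERERERIiIiIiIiIiIiIiERERERERERERERERERERERERERERIiIiIiIiIiIiIiIREREREREREREREREREREREREREREiIiIiIiIiIiIiIhERERERERERERERERERERERERERESIiIiIiIiIiIiIiERERERERERERERERERERERERERESIiIiIiIiIiIiIiIRERERERERERERERERERERERERERIiIiIiIiIiIiIiIhERERERERERERERERERERERERERIiIiIiIiIiIiIiIiEREREREREREREREREREREREREREiIiIiIiIiIiIiIiIRERERERERERERERERERERERERESIiIiIiIiIiIiIiIhERERERERERERERERERERERERESIiIiIiIiIiIiIiIiERERERERERERERERERERERERERIiIiIiIiIiIiIiIiIRERERERERERERERERERERERERIiIiIiIiIiIiIiIiIhEREREREREREREREREREREREREiIiIiIiIiIiIiIiIiERERERERERERERERERERERERESIiIiIiIiIiIiIiIiIRERERERERERERERERERERERERIiIiIiIiIiIiIiIiIhERERERERERERERERERERERERIiIiIiIiIiIiIiIiIiEREREREREREREREREREREREREiIiIiIiIiIiIiIiIiIRERERERERERERERERERERERESIiIiIiIiIiIiIiIiIhERERERERERERERERERERERERIiIiIiIiIiIiIiIiIiEREREREREREREREREREREREREiIiIiIiIiIiIiIiIiERERERERERERERERERERERERESIiIiIiIiIiIiIiIiIRERERERERERERERERERERERERIiIiIiIiIiIiIiIiIREREREREREREREREREREREREREiIiIiIiIiIiIiIiIhERERERERERERERERERERERERESIiIiIiIiIiIiIiIiERERERERERERERERERERERERERIiIiIiIiIiIiIiIiEREREREREREREREREREREREREREiIiIiIiIiIiIiIiIRERERERERERERERERERERERERESIiIiIiIiIiIiIiIREREREREREREREREREREREREREREiIiIiIiIiIiIiIhERERERERERERERERERERERERERESIiIiIiIiIiIiIhERERERERERERERERERERERERERERIiIiIiIiIiIiIhERERERERERERERERERERERERERERESIiIiIiIiIiIiERERERERERERERERERERERERERERERIiIiIiIiIiIiERERERERERERERERERERERERERERERESIiIiIiIiIiEREREREREREREREREREREREREREREREREiIiIiIiIiERERERERERERERERERERERERERERERERERIiIiIiIiERERERERERERERERERERERERERERERERERERIiIiIhERERERERERERERERERERERERERERERERERERERERERERERERERERERERERERERERERERERERERERERERERERERERERERERERERERERERERERERERERERERERERERERERERERERERERERERERERERERERERERERERERERERERERERERERERERERERERERERERERERERERERERERERERERERERERERERERERERERERERERERERERERERERERERERERERERERERERERERERERERERERERERERERERERERERERERERERER"/>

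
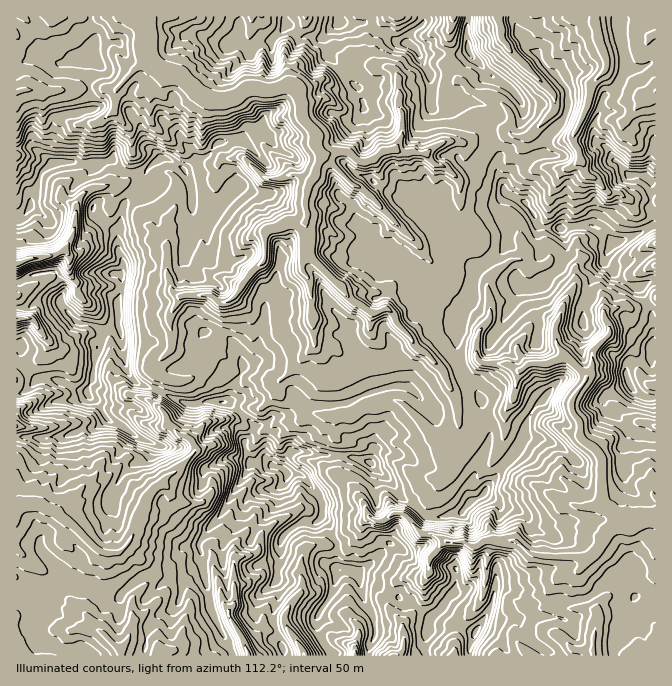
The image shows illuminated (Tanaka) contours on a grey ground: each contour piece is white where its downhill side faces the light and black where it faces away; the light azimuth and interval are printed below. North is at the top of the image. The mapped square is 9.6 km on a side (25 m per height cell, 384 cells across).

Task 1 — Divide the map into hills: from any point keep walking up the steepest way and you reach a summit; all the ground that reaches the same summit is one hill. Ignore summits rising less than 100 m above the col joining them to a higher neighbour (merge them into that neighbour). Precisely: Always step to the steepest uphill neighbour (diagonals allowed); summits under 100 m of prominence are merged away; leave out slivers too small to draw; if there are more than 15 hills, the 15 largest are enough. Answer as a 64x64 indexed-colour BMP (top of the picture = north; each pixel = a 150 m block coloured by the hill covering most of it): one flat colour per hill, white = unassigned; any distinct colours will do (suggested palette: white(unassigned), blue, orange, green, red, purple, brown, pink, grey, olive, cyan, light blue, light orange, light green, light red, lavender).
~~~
<image width="64" height="64" href="data:image/bmp;base64,Qk12CAAAAAAAAHYAAAAoAAAAQAAAAEAAAAABAAQAAAAAAAAIAAATCwAAEwsAABAAAAAAAAAA////ALR3HwAOf/8ALKAsACgn1gC9Z5QAS1aMAMJ34wB/f38AIr28AM++FwDox64AeLv/AIrfmACWmP8A1bDFABERERERERERERERERERERERERERERERERERERERERERERERERERERERERERERFmEWYRERERERERERERERERERERERERERERERERERERFmZmZmEREREREREREREREREREREREREREREREREREREWZmZmZmYRERERERERERERERERERERERERERERERERERZmZmZmZhEREREREREREREREREREREREREREREREREREWZmZmZhERERERERERERERERERERERERERERERERERERZmZmZmEREREREREREREREREREREREREREREREREREREWZmZmZhERERERERERERERERERERERERERERERERERERZmZmZmZhERERERERERERERERERERERERERERERERERFmZmZmYRERERERERERERERERERERERMREREREREREREWZmZmYRERERERERERERERERERERETMzEREREREREREREREWYRERERERERERERERERERERETMzMxERERERERERERERYRERERERERERERERERERERETMzMzERERERERERERERERERERERERERERERERERERETMzMzMxEREREREREREREREREREREREREREREREREREREzMzMzERERERERERERERERERERERERERERERERERERERMzMzMxERERERERERERERERERERERERERERERERERERETMzMzMRERERERERERERERERERERERERERERERERERERMzMzMzEREREREREREREREREREREREREREREREREREREzMzMzMxERERERERERERERERERERERERERERERERERETMzMzMzMRERERERERERERERERERERERERERERERERERMzMzMzMREREREREREREREREREREREREREXcRERERERMzMzMzMREREREREREREREREREREREREREXd3cREzMzMzMzMzMRERERERERERERERERERIiERERERd3d3dzMzMzMzMzMxEREREREREREREREREREiIiERERF3d3d3MzMzMzMzMxERERERERERERERERERESIiIhEREXd3d3czMzMzMzMzMRERERERERERERERERERIiIiERERd3d3dzMzMzMzMzMxERERERERERERERERERIiIiIREREXd3d3MzMzMzMzMxEREREREREREREREREREiIiIhERERd3d3czMzMzMzMzEREREREREREREREREREiIiIiIRESInd3dzMzMzMzMzMxEREREREREREREREREiIiIiIRERIid3d3MzMzMzMzMzMREREREREREREREREiIiIiIhERIiInd3czMzMzMzMzMxEREREREREREREREiIiIiIiIREiIid3dzMzMzMzMzMxEREREREREREREREiIiIiIiIiEiIiJ3d3MzMzMzMzMzMREREREREREREREiIiIiIiIiIiIiInd3czMzMzMzMzMxERMRERERERERESIiIiIiIiIiIiIiIiIhMzMzMzMzMzMzMzERERERERERIiIiIiIiIiIiIiIiIiERMzMzMzMzMzMzMxERERERERESIiIiIiIiIiIiIiIiIRERMzMzMzMzMzMzMREREREREREiIiIiIiIiIiIiIiIlEREzMzMzMzMzMzMzERERERERERIiIiIiIiIiIiIiIiVVVTMzMzMzMzMzMzMREREREREREiIiIiIiIiIiIiIiJVVVMzMzMzMzMzMzMxERERERERESIiIiIiIiIiIiIiIlVVVTMzMzMzMzMzMzERERERERESIiIiIiIiIiIiIiIiVVVVMzMzMzMzMzMzERERERERESIiIiIiIiIiIiIiIiJVVVUzMzMzMzMzMxERERERERESIiIiIiIiIiIiIiIiIlVVVTMzMzMzMzMxERERERERESIiIiIiIiIiIiIiIiIiVVVVUzMzMzMzMxERERERERERIiIiIiIiIiIiIiIiIiJVVVVVVVMzMzMzERERERERERESIiIiIiIiIiIiIiIiIlVVVVVVUzMzMzMRERERERERESIiIiIiIiIiIiIiIiIiVVVVVVVVMzMzMxERERERERFBIiIiERIiIiIRESIiIiJVVVVVVVUzMzMzERERERFERERCREEREiIiIhERIiIiIlVVVVVVVTMzMzEREREREUREREREREFCIiIhEREiIiIiVVVVVVVTMzMzMRERERERRERERERERERESIgRESIiIiJVVVERVVEzMzMxERERERRERERERERERERIiIEREiIiIlVVURERERMzMzERERERFEREREREREREREiIiBESIiIiVVUREREREzMzMRERERFEREREREREREREiIiIERIiIiIVERERERERMzNEREEREURERERERERERIiIiIEREiIiERERERERERETNERERERERERERERERESIiIiIgRERIiERERERERERERRERERERERERERERERERIiIiIERERESEREREREREREURERERERERERERERERERIiIiIERERERERERERERERERRERERERERERERERERERESIiIERERERERERERERERERFERERERERERERERERERESIiIgREREREREREREREREREURERERERERERERERERERIiIgRERERERERERERERERERRERERERERERERERERERESIiBERERERERER"/>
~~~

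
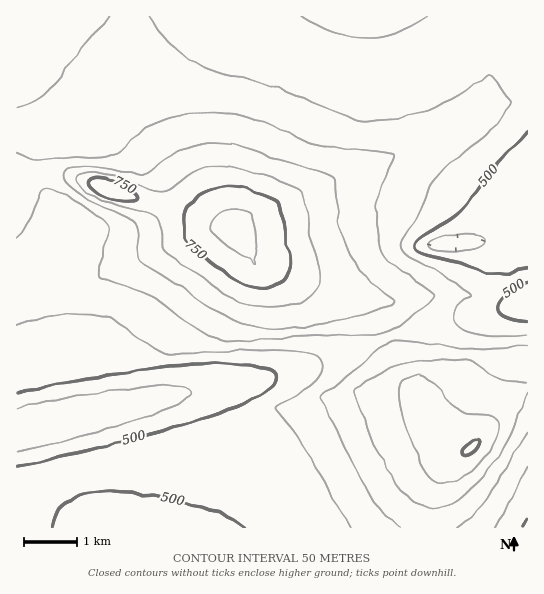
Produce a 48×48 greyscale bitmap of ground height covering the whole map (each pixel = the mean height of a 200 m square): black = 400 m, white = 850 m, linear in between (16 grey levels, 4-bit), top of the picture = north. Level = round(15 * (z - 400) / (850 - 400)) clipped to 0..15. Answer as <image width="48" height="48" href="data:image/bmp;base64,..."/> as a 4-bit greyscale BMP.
<image width="48" height="48" href="data:image/bmp;base64,Qk32BAAAAAAAAHYAAAAoAAAAMAAAADAAAAABAAQAAAAAAIAEAAATCwAAEwsAABAAAAAAAAAAAAAAABEREQAiIiIAMzMzAERERABVVVUAZmZmAHd3dwCIiIgAmZmZAKqqqgC7u7sAzMzMAN3d3QDu7u4A////ADMzMzMzMzMzMzMzM0RERFVWZ3d3d2ZVRDMzMzMzMzMzMzMzNERERVVmd4iIh3ZlRDMzMzMzMzMzMzMzREREVVZneIiZmIdmVDMzMzMzMzMzMzNEREREVVZneImZmYh2VDMzMzMzMzMzM0RERERFVWZ3iJmqqph2ZTMzMzMzMzM0RERERERFVmZ4iZqqu6mHZSMzMzMzNERERERERERVVmd4iZqru7qYdiIiIzM0REREREREREVVZneImaqru8updhEREiIjM0RERERERFVVZneImaqru7u5hxEREREiIjMzRERERFVWZniJmqqqq7u6lxEREREREiIiMzREVVVWZ3iJmqqqqqqqmCIhEREREREiIjM0RFVmZ3iZmqqqqqqZmDMiIiIRERESIiIzNEVWZ4iZqqqqqpmZmERDMzMiIiIiIiIjMzRFZniJqqqqqZmYiERERERDMzMzIjMzMzRFVmd4maqqmZmIiERERERERERERDM0RERFVWZ3iIiZmYiIiEREREREVVVVVVVVVVVVVWZnd3d3d3d3d0RERERVVVVWZmZ2ZmZmZmZnd3d2ZmZmZlVUREVVVVZmZ3eIiIiHd3d3d2ZmZVVURFVVVVVVVWZnd4iJmZmZmYiId3ZmVUREM1VVVVVVZmZ3iImaqqqqmZmYiHdmVURDM1ZmZmZmZmd4iZqqu7qqqZmZmId2ZVRDM1VmZmZmd3eImaq7zLu6qpmYiId2ZVREM1VWZmd3d4iZmrvM3My6qpmIh3ZlVERERFVVZmd3iImaq7zd3cy7qZmId2ZVRDMzM2VVVmZ3iJmrvM3d3cy6qZiHdlQzIiIjM2ZVVmZ3iJq7zN3e3cy6qZiHZlMhERIiI3ZlVmZ3iJq7zd7u3cu6mYh3ZlQyIiIiInZmZmZ3iZq7zd7u3cu6mYh3ZlVEMyIiIodmZmd4mqq7zd3t3cu6mYh3ZmVUQzMiIodmZ3mru7u7zN3d3MuqmYh3ZmVURDMyIod3eKvdy6qrvMzMy7uqmYh3dmVVREMzIod3irzLqZmqu7u7uqqZmYh3dmZVVEMzMnd3iZmYiImaqqqqqpmYiIh3d2ZlVEQzM3d3d3d3d4iZmZmZmYiIh3d3d2ZmVURDM2ZmZmZnd3iImZmYiId3d3d3dmZmZVVEM2ZmZmZmd3eIiIiIh3d2ZmZmZmZmZlVUQ1VVVmZmZ3d3d3d3d3ZmZmVVVWZmZmVVRFVVVWZmZmd3d3d3dmZmVVVVVVVWZmZVVFVVVVZmZmZmZmZmZmZVVVVEREVVVWZlVFVVVVVmZmZmZmZmZVVVVURERERFVVVVVVVVVVVVZmZmZmVVVVVURERERERERVVVVFVVVVVVVWZlVVVVVVRERERERERERFVVVFVVVVVVVVVVVVVUREREREREREREREVVRFVVVVVVVVVVVURERERERERERERERERVRFVVVVVVVVVVVERERERERFVVVURERERVRFVVVVVVVVVVRERERERFVVVVVVVERERVVFVVVVVVVVVVRERERERVVmZmZlVVRERVVA=="/>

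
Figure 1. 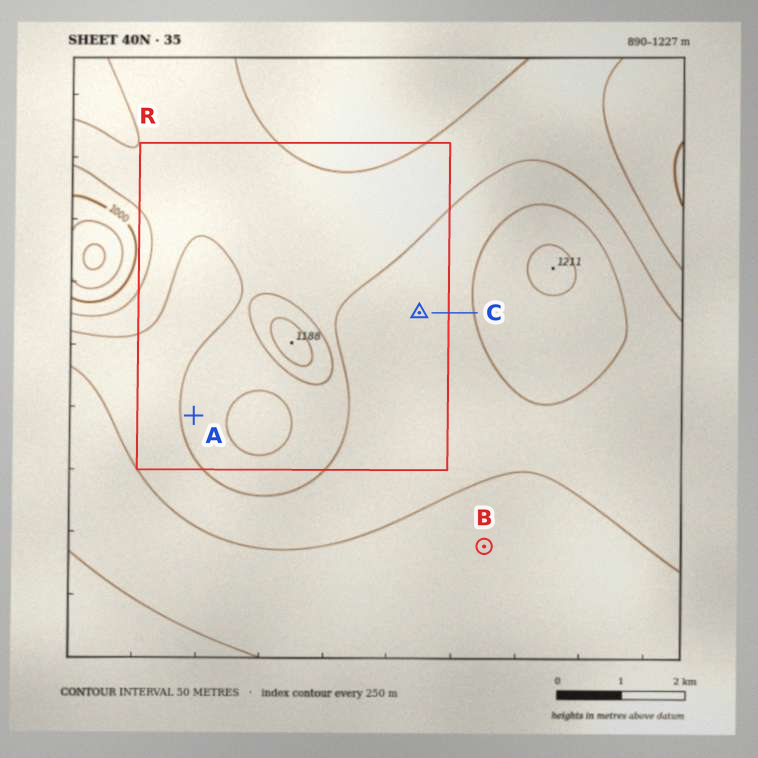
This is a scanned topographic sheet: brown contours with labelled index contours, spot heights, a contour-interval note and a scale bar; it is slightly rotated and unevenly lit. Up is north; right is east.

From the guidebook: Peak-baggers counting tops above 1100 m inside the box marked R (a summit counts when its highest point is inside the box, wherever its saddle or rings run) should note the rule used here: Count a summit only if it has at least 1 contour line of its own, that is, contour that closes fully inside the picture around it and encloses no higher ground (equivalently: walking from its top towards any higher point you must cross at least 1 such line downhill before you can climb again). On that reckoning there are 1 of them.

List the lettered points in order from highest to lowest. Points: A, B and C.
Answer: B C A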